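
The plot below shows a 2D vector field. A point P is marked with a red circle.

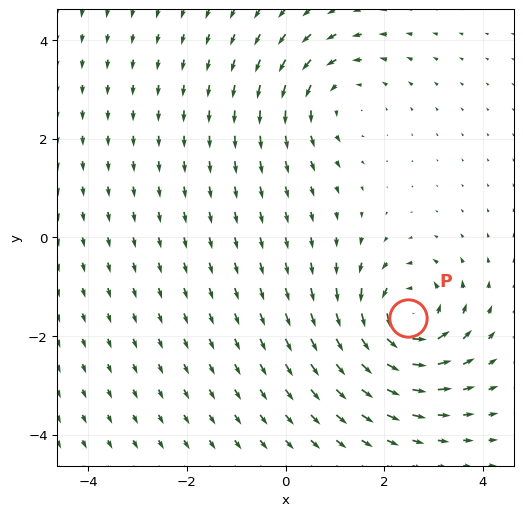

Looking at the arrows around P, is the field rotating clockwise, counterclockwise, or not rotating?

Near P at (2.5, -1.6) the arrows circulate counterclockwise. The curl (z-component) there is about +4; positive curl means counterclockwise rotation.

counterclockwise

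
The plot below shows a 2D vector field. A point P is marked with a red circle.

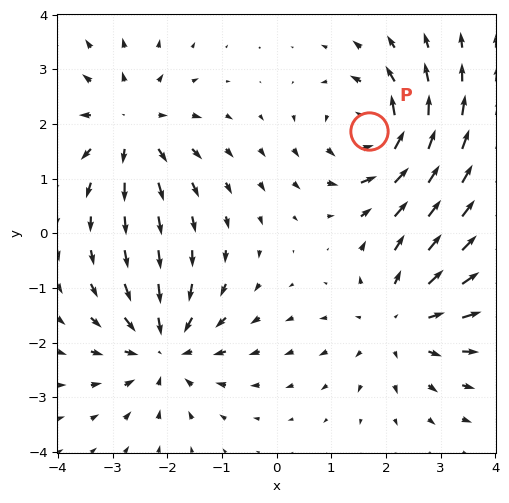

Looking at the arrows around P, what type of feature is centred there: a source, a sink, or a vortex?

vortex

At P (1.7, 1.9) the arrows circulate counterclockwise. Divergence ≈0, curl about +5 — near-zero divergence with nonzero curl is a vortex.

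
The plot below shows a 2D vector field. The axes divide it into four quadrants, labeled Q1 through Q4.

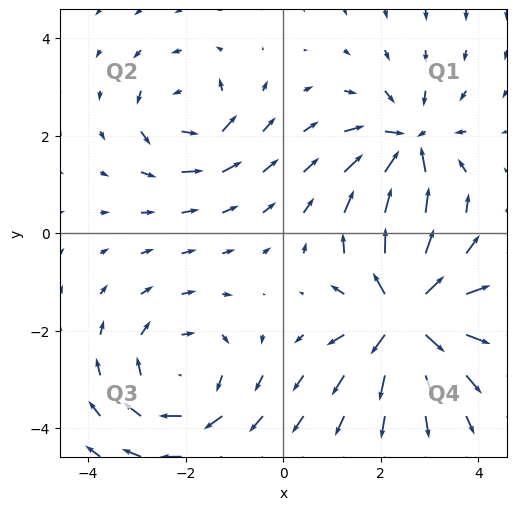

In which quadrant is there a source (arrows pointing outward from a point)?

The source sits at approximately (2.5, -1.7), which lies in quadrant Q4. The divergence there is about +6, positive as expected for a source.

Q4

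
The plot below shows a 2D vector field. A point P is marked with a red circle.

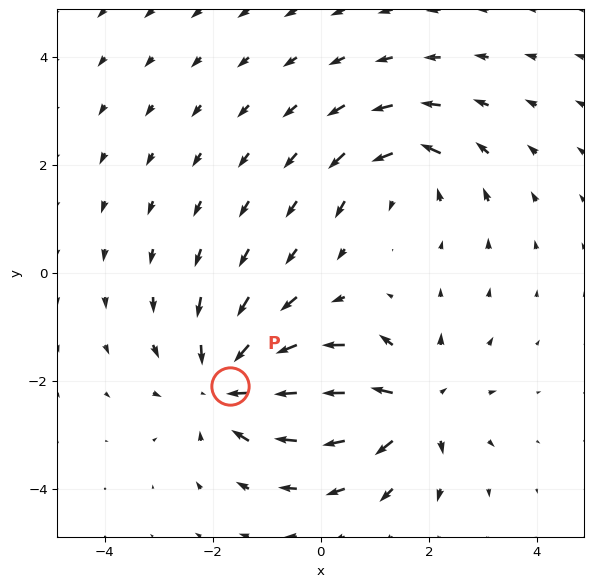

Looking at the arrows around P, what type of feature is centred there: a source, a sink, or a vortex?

At P (-1.7, -2.1) the arrows converge inward. Divergence about -4, curl ≈0 — negative divergence with near-zero curl is a sink.

sink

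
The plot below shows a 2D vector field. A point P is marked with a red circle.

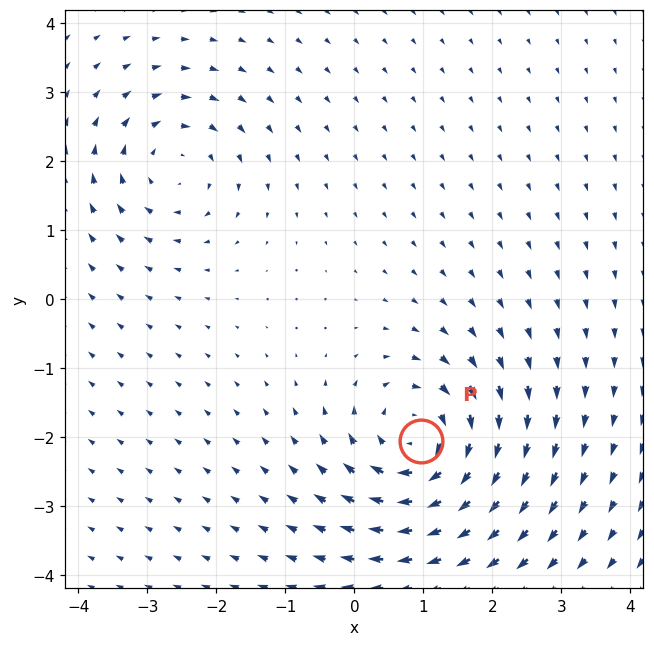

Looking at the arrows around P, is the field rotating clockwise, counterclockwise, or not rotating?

Near P at (1.0, -2.0) the arrows circulate clockwise. The curl (z-component) there is about -5; negative curl means clockwise rotation.

clockwise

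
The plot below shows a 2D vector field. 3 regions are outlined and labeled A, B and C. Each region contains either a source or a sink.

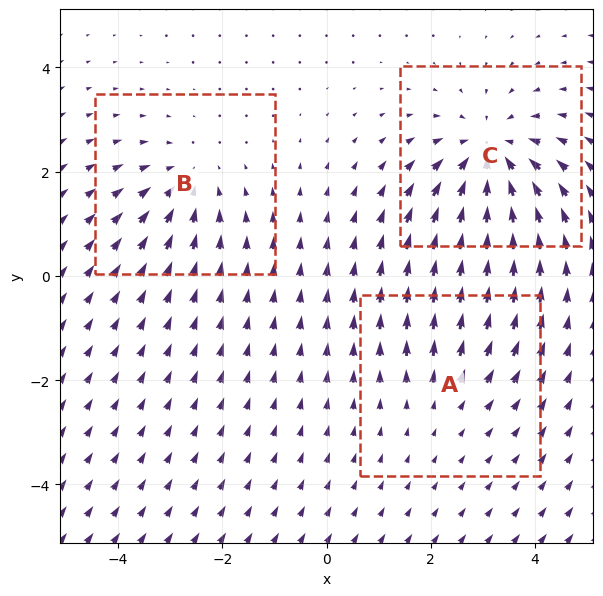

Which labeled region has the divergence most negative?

Divergence at each region's feature centre — A: about +2, B: about -3, C: about -4. Region C is most negative.

C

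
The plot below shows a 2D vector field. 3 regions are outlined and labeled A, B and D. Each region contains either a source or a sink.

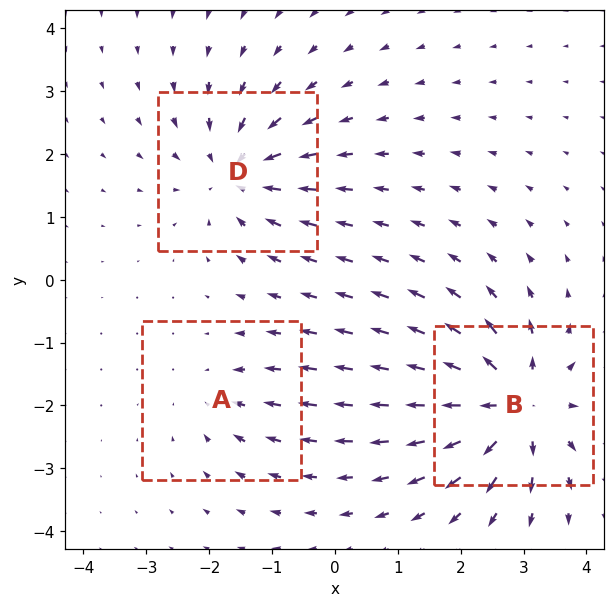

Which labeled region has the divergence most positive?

B

Divergence at each region's feature centre — A: about -2, B: about +5, D: about -4. Region B is most positive.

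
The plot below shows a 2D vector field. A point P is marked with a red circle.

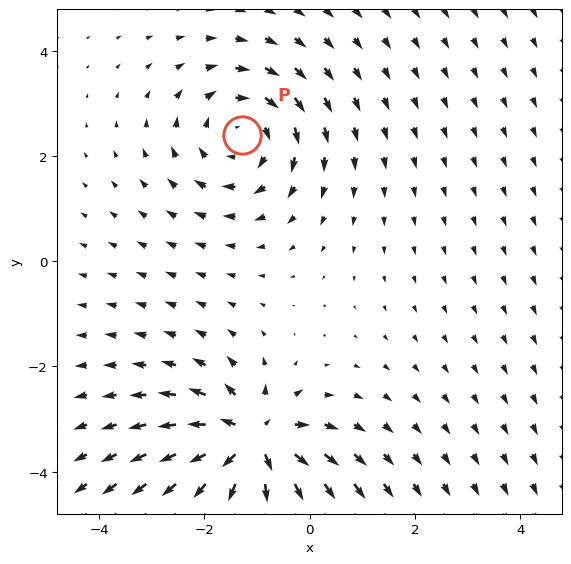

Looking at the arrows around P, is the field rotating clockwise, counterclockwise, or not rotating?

Near P at (-1.3, 2.4) the arrows circulate clockwise. The curl (z-component) there is about -3; negative curl means clockwise rotation.

clockwise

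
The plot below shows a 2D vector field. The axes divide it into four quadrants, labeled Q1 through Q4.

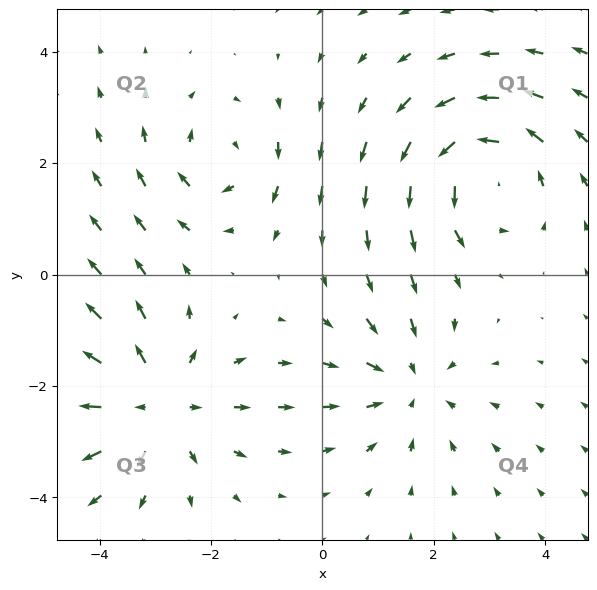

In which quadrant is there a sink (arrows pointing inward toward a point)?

Q4

The sink sits at approximately (1.6, -2.0), which lies in quadrant Q4. The divergence there is about -3, negative as expected for a sink.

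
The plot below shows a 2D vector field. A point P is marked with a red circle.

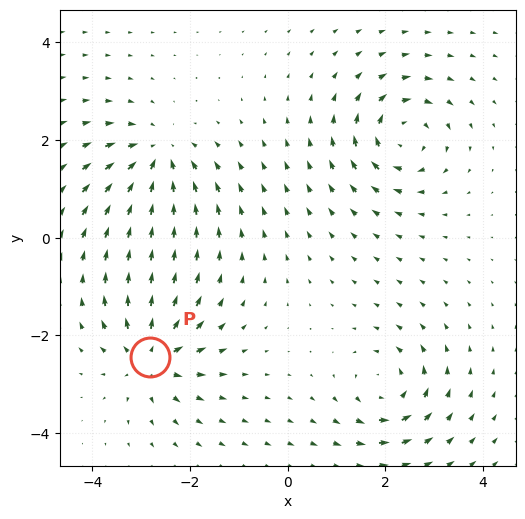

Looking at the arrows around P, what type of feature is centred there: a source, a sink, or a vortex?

At P (-2.8, -2.4) the arrows spread outward. Divergence about +7, curl ≈0 — positive divergence with near-zero curl is a source.

source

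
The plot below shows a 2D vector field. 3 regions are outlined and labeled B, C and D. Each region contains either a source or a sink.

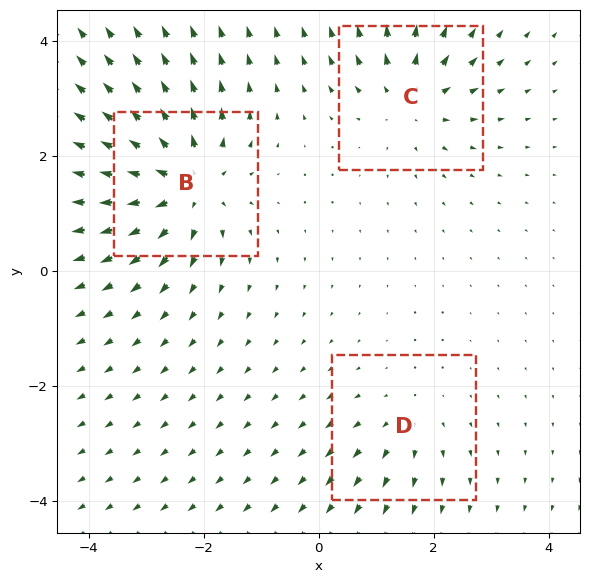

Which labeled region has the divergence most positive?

Divergence at each region's feature centre — B: about +6, C: about +4, D: about +2. Region B is most positive.

B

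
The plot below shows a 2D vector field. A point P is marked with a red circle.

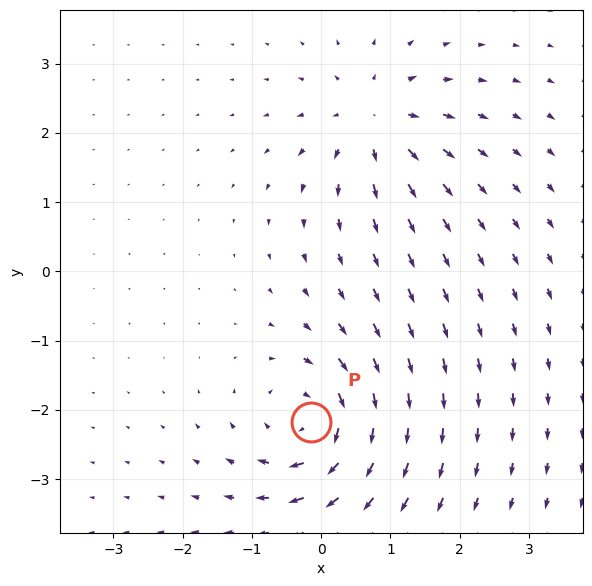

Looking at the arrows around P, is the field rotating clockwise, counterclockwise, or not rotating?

Near P at (-0.1, -2.2) the arrows circulate clockwise. The curl (z-component) there is about -5; negative curl means clockwise rotation.

clockwise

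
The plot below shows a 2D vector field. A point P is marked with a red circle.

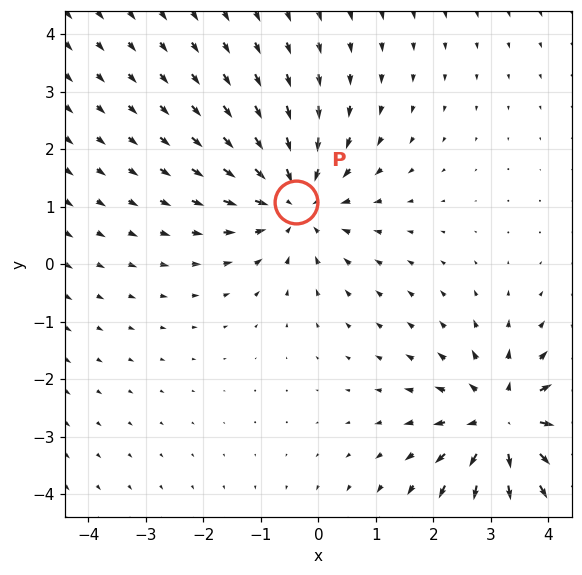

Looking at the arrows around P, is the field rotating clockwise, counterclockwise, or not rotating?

not rotating

Near P at (-0.4, 1.1) the arrows show no circulation. The curl there is ≈0.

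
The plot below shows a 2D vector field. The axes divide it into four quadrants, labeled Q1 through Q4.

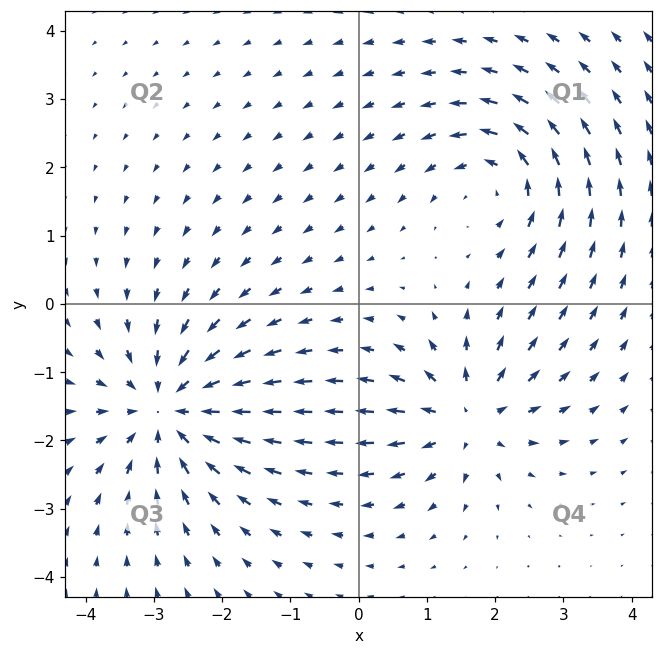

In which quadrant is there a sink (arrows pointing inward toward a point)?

The sink sits at approximately (-2.8, -1.6), which lies in quadrant Q3. The divergence there is about -4, negative as expected for a sink.

Q3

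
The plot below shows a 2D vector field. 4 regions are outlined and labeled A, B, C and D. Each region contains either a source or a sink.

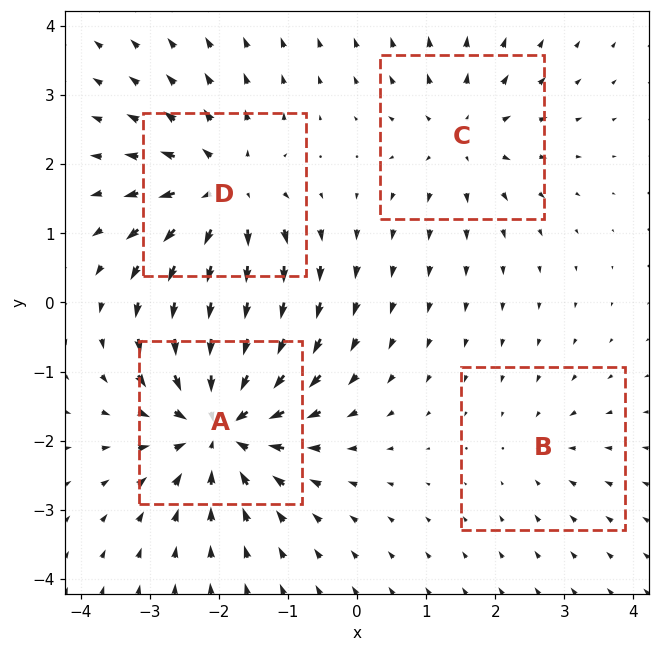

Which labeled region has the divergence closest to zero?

B

Divergence at each region's feature centre — A: about -7, B: about -2, C: about +4, D: about +6. Region B is closest to zero.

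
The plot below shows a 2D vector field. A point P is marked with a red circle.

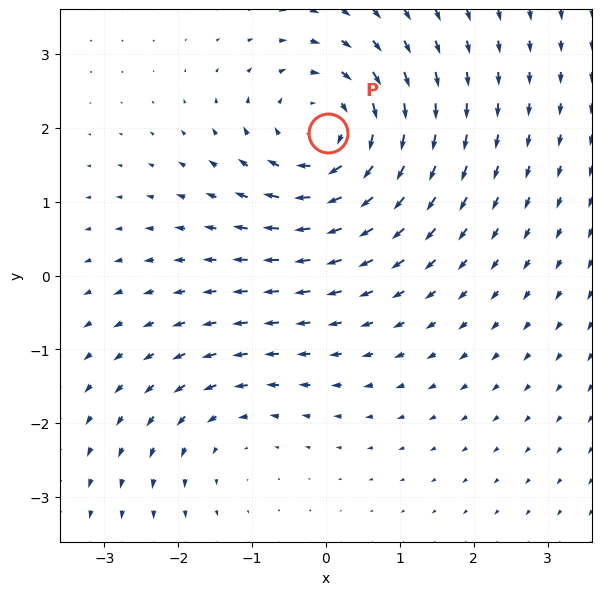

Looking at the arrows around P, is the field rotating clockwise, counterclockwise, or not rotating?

clockwise

Near P at (0.0, 1.9) the arrows circulate clockwise. The curl (z-component) there is about -5; negative curl means clockwise rotation.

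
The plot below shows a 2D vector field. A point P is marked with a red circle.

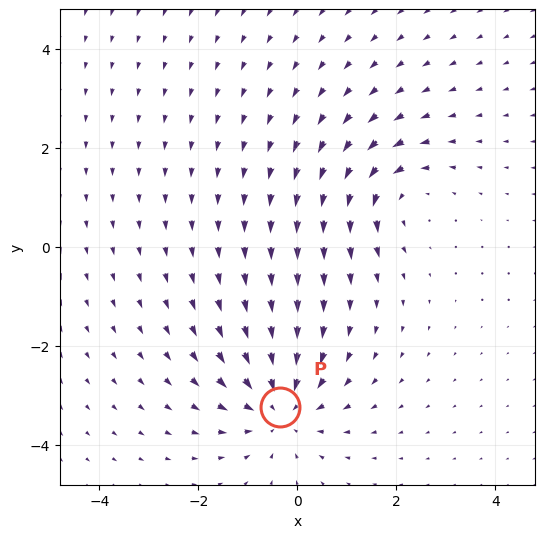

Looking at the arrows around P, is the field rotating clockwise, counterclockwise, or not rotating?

Near P at (-0.4, -3.2) the arrows show no circulation. The curl there is ≈0.

not rotating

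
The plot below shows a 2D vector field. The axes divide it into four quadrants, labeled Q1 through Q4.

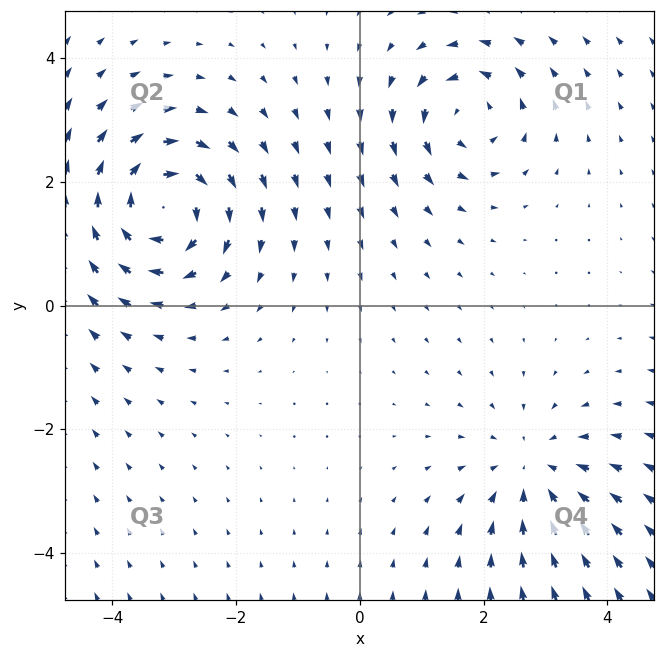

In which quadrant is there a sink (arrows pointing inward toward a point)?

The sink sits at approximately (2.8, -2.7), which lies in quadrant Q4. The divergence there is about -3, negative as expected for a sink.

Q4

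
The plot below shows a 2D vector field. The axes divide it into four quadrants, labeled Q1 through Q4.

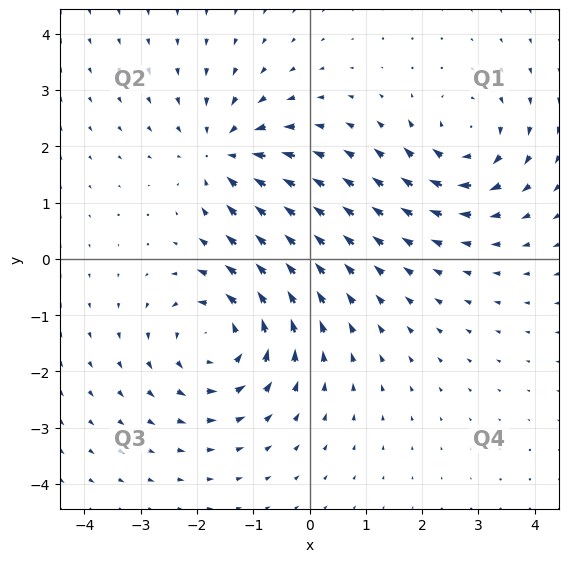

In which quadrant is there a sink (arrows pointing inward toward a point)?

The sink sits at approximately (-1.5, 1.9), which lies in quadrant Q2. The divergence there is about -4, negative as expected for a sink.

Q2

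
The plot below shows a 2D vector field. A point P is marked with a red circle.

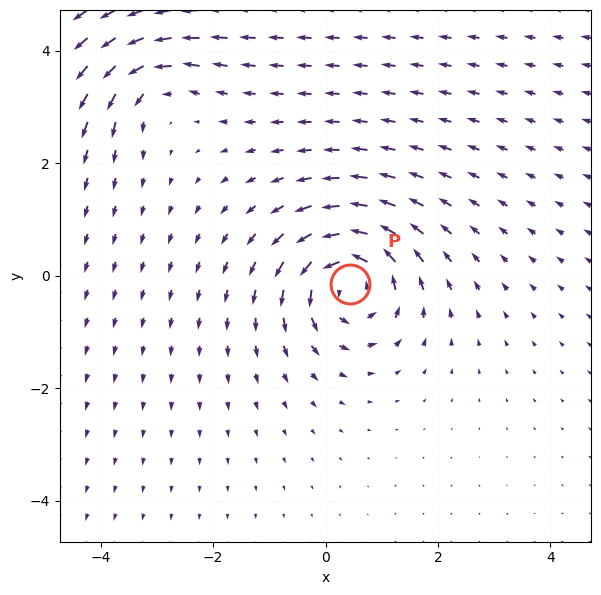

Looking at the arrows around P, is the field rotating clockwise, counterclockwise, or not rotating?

counterclockwise

Near P at (0.4, -0.1) the arrows circulate counterclockwise. The curl (z-component) there is about +6; positive curl means counterclockwise rotation.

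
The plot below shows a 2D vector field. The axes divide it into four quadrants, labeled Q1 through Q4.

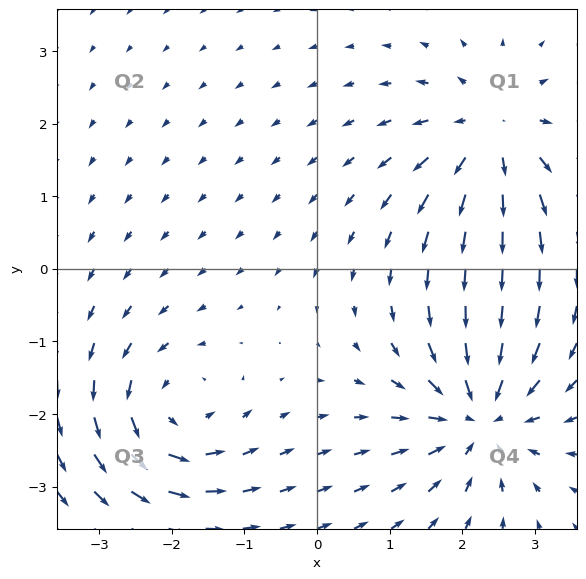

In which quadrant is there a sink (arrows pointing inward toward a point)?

Q4

The sink sits at approximately (2.2, -2.0), which lies in quadrant Q4. The divergence there is about -4, negative as expected for a sink.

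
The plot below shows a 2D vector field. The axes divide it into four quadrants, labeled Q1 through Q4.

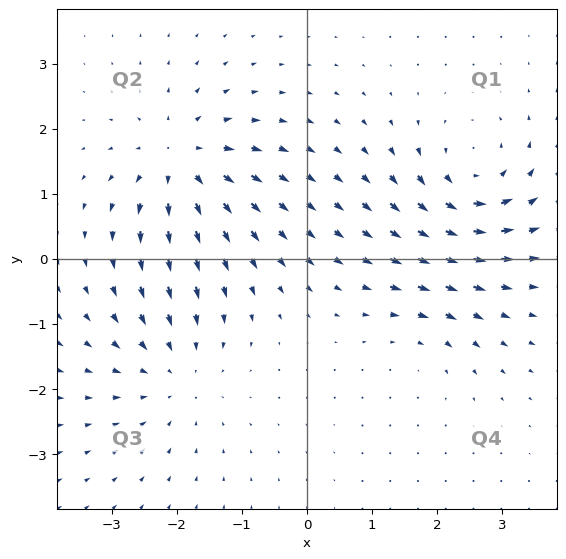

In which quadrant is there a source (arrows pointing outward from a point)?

The source sits at approximately (-1.9, 1.5), which lies in quadrant Q2. The divergence there is about +6, positive as expected for a source.

Q2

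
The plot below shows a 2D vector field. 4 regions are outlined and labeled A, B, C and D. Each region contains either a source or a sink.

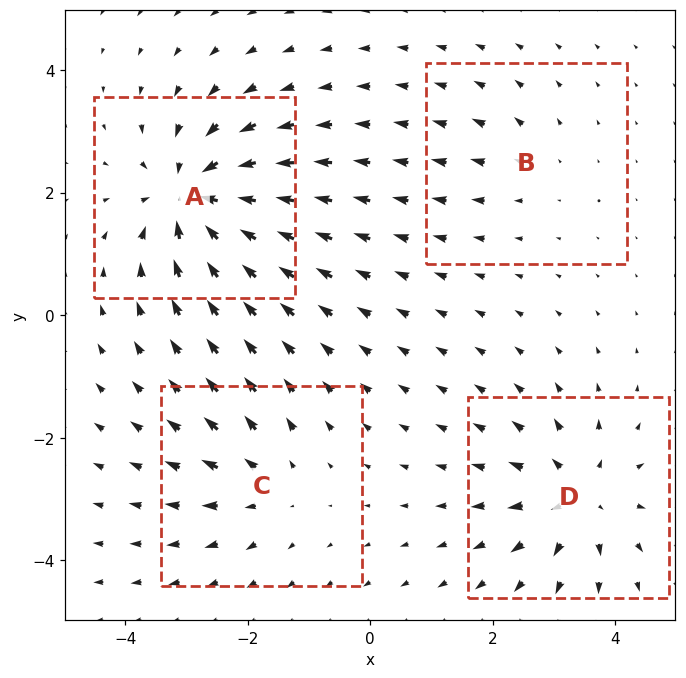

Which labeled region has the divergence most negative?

A

Divergence at each region's feature centre — A: about -8, B: about +2, C: about +4, D: about +6. Region A is most negative.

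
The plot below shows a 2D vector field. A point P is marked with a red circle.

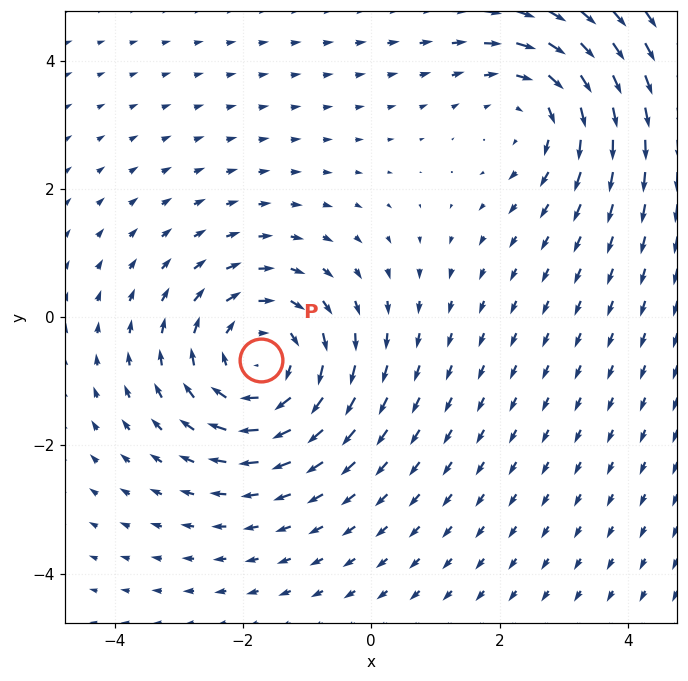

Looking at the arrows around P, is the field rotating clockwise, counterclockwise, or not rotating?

Near P at (-1.7, -0.7) the arrows circulate clockwise. The curl (z-component) there is about -3; negative curl means clockwise rotation.

clockwise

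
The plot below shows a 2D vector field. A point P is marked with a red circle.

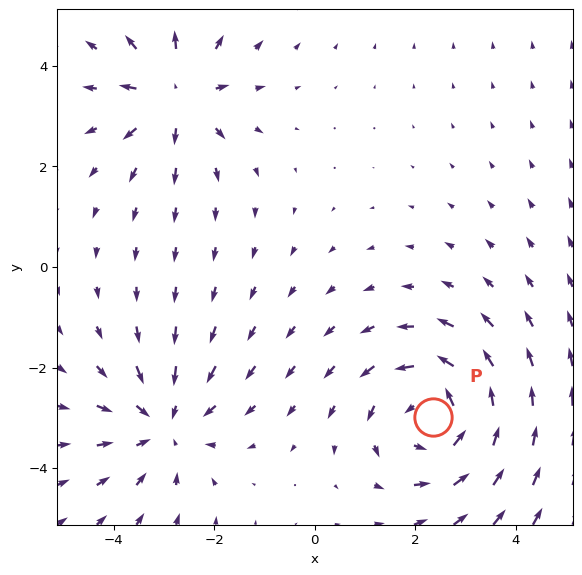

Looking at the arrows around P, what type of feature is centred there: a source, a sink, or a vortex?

vortex

At P (2.4, -3.0) the arrows circulate counterclockwise. Divergence ≈0, curl about +4 — near-zero divergence with nonzero curl is a vortex.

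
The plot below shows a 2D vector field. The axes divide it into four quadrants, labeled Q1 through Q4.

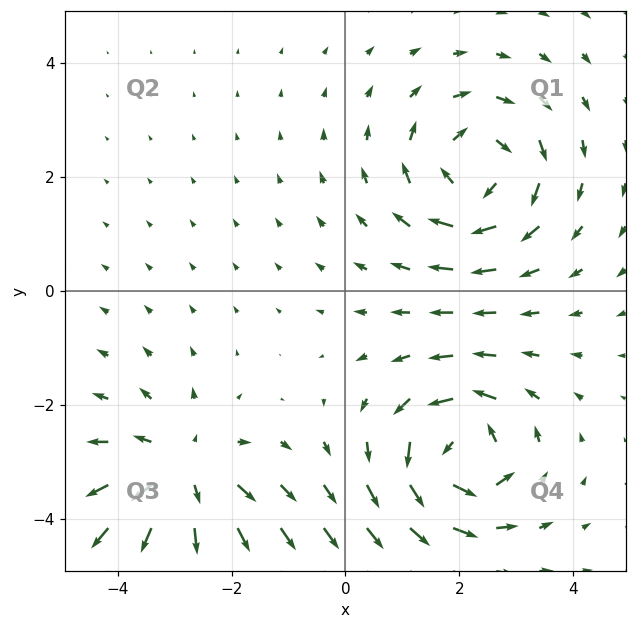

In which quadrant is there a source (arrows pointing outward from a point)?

The source sits at approximately (-2.9, -3.2), which lies in quadrant Q3. The divergence there is about +4, positive as expected for a source.

Q3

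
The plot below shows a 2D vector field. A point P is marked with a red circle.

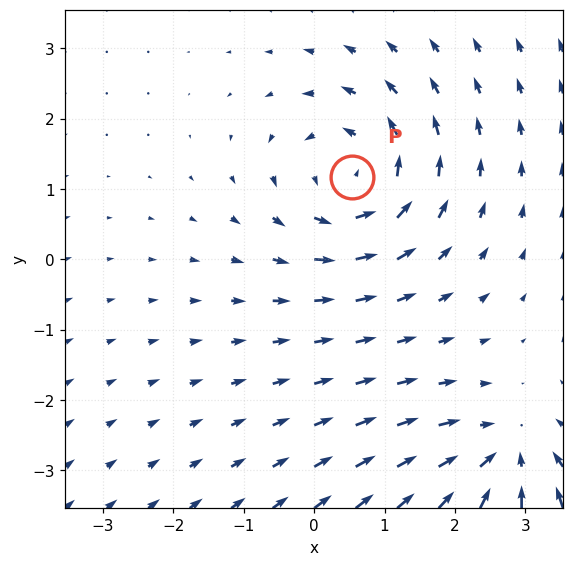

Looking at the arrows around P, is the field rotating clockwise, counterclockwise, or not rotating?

counterclockwise

Near P at (0.5, 1.2) the arrows circulate counterclockwise. The curl (z-component) there is about +3; positive curl means counterclockwise rotation.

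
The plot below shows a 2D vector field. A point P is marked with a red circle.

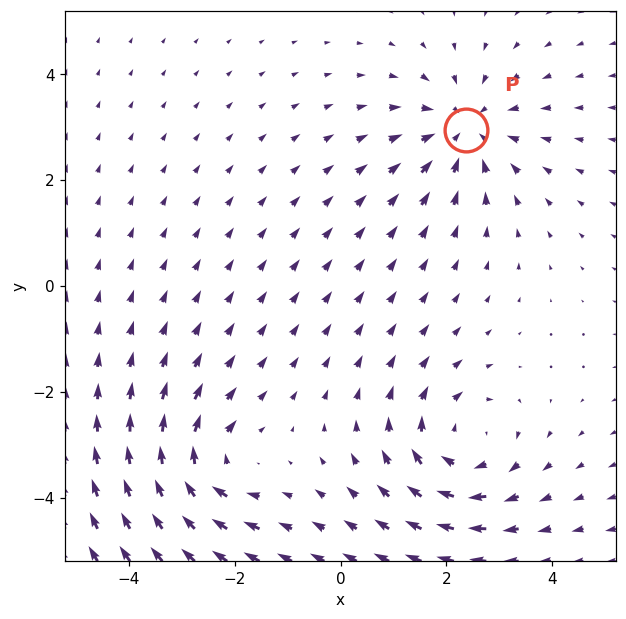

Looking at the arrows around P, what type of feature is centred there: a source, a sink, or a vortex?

sink

At P (2.4, 3.0) the arrows converge inward. Divergence about -4, curl ≈0 — negative divergence with near-zero curl is a sink.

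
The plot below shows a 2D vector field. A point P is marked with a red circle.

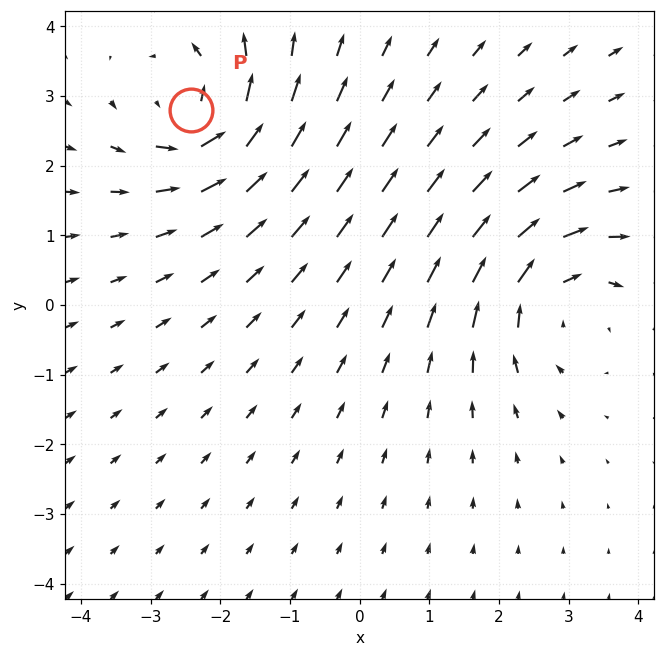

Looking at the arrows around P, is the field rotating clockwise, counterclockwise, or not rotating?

Near P at (-2.4, 2.8) the arrows circulate counterclockwise. The curl (z-component) there is about +4; positive curl means counterclockwise rotation.

counterclockwise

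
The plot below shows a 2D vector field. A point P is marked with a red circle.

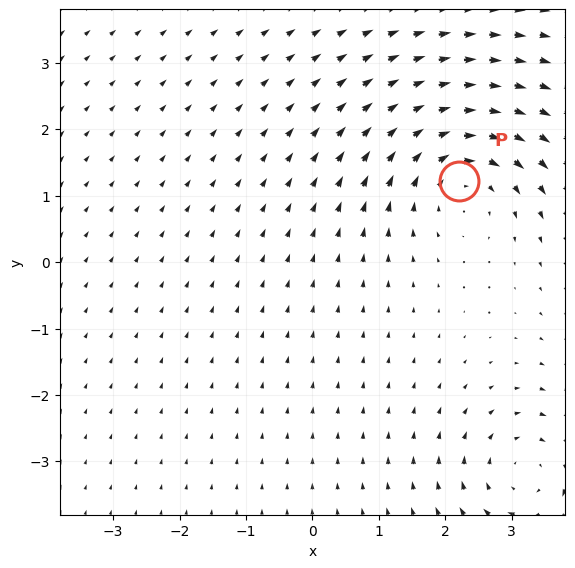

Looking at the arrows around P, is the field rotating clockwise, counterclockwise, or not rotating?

clockwise

Near P at (2.2, 1.2) the arrows circulate clockwise. The curl (z-component) there is about -5; negative curl means clockwise rotation.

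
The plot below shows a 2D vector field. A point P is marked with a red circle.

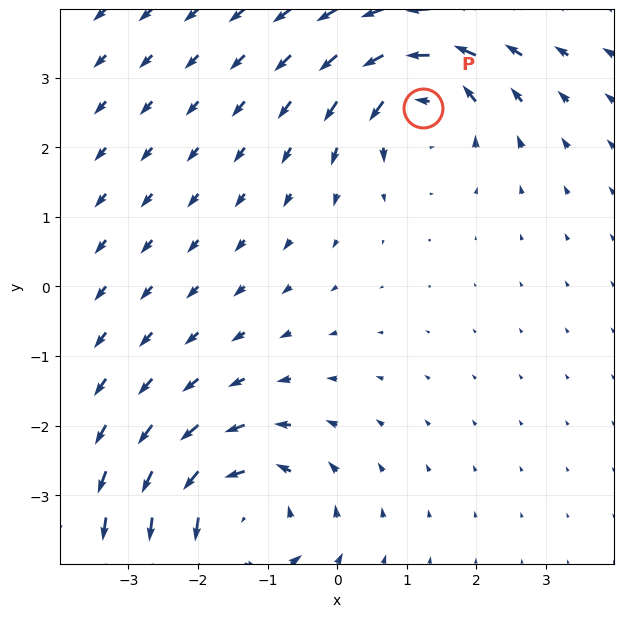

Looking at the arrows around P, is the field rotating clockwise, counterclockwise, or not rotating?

counterclockwise

Near P at (1.2, 2.6) the arrows circulate counterclockwise. The curl (z-component) there is about +4; positive curl means counterclockwise rotation.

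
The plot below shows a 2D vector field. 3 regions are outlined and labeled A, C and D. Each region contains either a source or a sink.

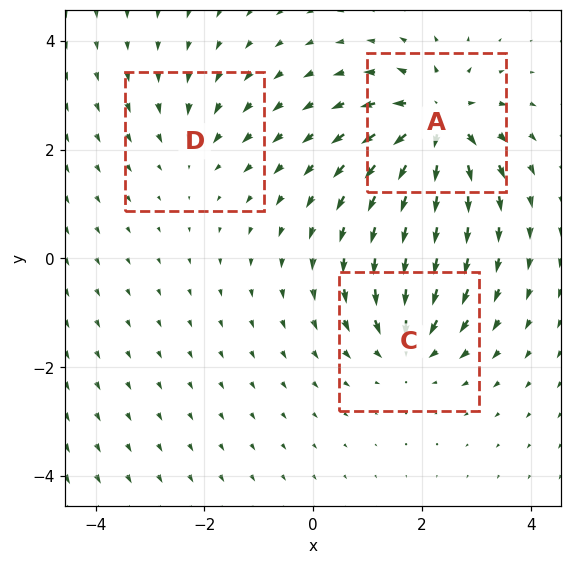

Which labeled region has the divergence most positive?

A

Divergence at each region's feature centre — A: about +6, C: about -4, D: about -2. Region A is most positive.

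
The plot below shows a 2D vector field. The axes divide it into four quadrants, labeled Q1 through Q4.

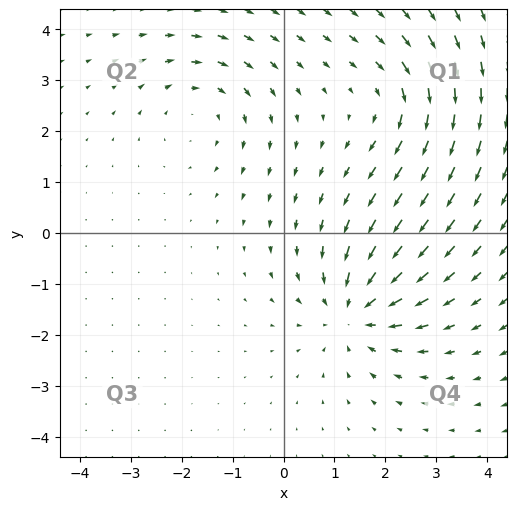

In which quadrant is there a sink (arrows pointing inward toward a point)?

The sink sits at approximately (1.4, -1.5), which lies in quadrant Q4. The divergence there is about -4, negative as expected for a sink.

Q4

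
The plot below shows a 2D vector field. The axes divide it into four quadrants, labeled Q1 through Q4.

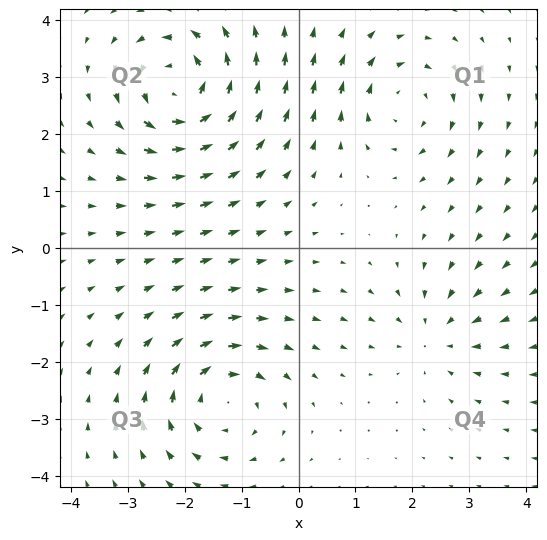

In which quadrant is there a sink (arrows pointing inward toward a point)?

The sink sits at approximately (2.4, -1.5), which lies in quadrant Q4. The divergence there is about -3, negative as expected for a sink.

Q4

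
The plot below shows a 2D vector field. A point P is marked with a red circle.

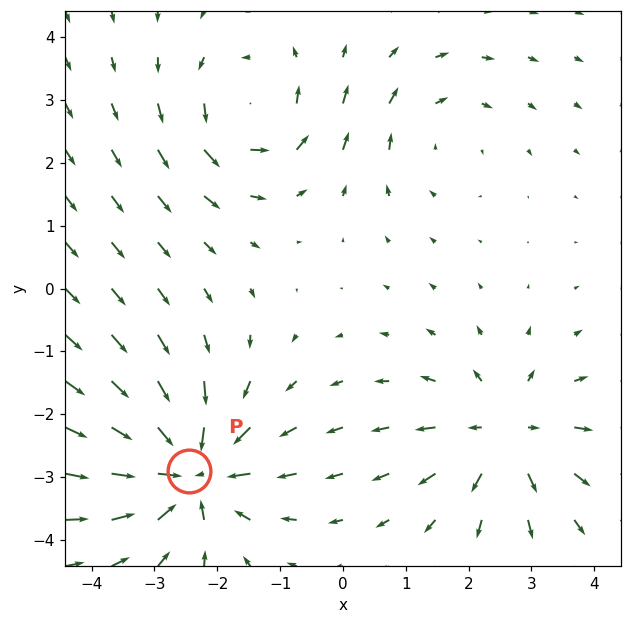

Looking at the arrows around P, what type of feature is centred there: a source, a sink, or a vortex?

sink

At P (-2.4, -2.9) the arrows converge inward. Divergence about -6, curl ≈0 — negative divergence with near-zero curl is a sink.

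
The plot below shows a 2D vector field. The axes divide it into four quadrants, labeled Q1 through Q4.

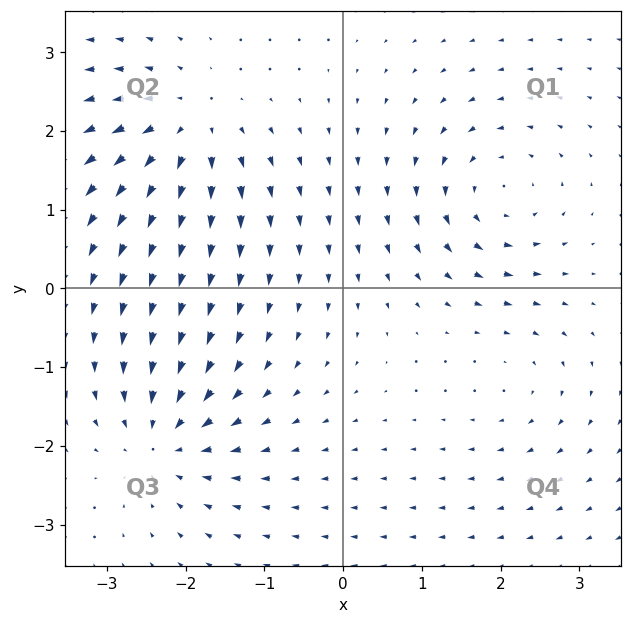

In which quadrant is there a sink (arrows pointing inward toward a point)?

The sink sits at approximately (-2.3, -1.9), which lies in quadrant Q3. The divergence there is about -6, negative as expected for a sink.

Q3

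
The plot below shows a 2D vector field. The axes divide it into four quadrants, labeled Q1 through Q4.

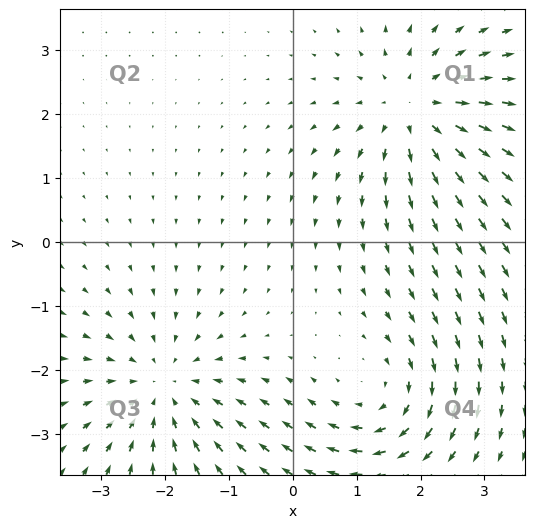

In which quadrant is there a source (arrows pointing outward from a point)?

The source sits at approximately (1.9, 2.1), which lies in quadrant Q1. The divergence there is about +5, positive as expected for a source.

Q1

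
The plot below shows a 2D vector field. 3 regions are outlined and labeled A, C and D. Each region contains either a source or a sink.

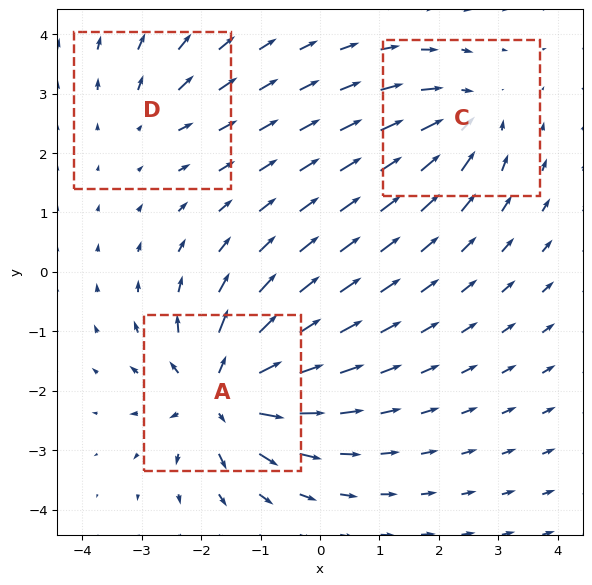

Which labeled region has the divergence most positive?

Divergence at each region's feature centre — A: about +6, C: about -4, D: about +2. Region A is most positive.

A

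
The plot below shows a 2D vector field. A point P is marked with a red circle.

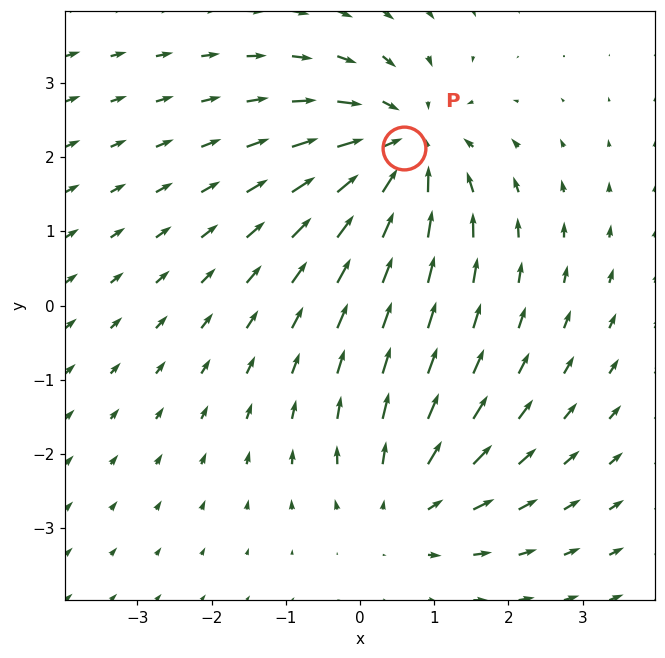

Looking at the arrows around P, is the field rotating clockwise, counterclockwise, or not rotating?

not rotating

Near P at (0.6, 2.1) the arrows show no circulation. The curl there is ≈0.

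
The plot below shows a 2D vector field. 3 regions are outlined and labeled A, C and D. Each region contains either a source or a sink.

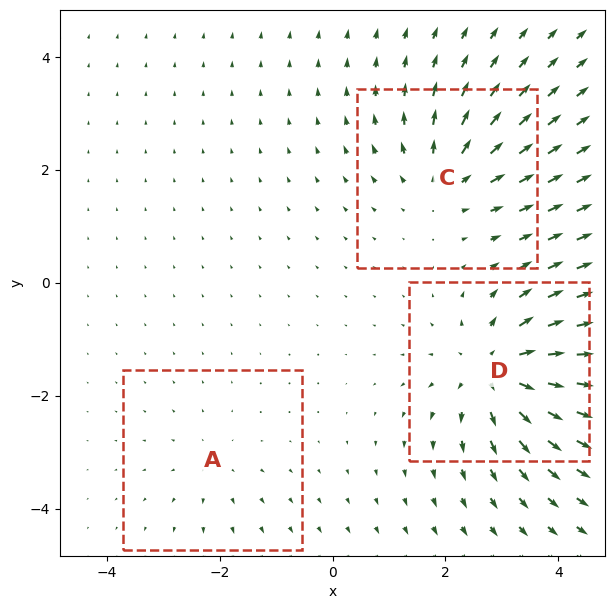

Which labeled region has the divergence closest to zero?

Divergence at each region's feature centre — A: about +2, C: about +4, D: about +5. Region A is closest to zero.

A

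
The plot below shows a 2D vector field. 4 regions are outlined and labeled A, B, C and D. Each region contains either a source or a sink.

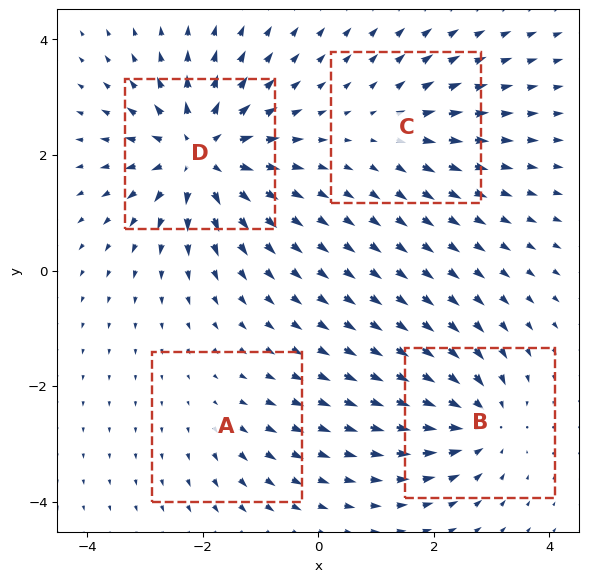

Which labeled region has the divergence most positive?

D

Divergence at each region's feature centre — A: about +2, B: about -5, C: about +3, D: about +8. Region D is most positive.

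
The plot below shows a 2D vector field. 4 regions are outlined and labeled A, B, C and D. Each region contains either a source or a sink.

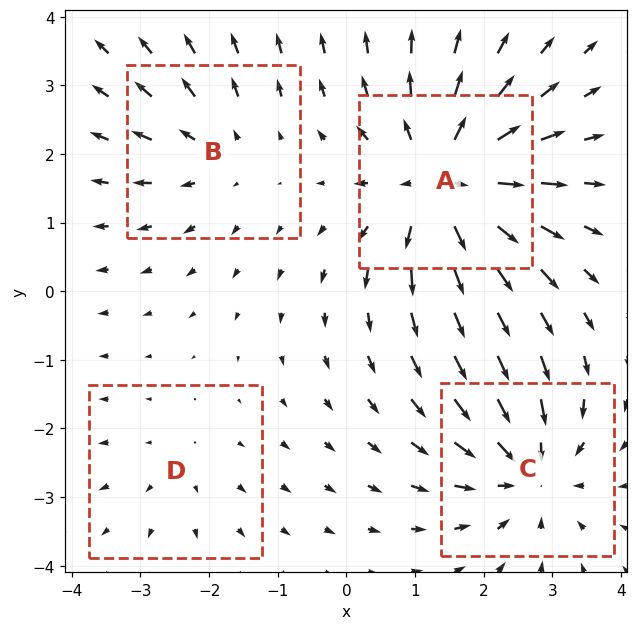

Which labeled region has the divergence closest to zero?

Divergence at each region's feature centre — A: about +7, B: about +3, C: about -5, D: about +2. Region D is closest to zero.

D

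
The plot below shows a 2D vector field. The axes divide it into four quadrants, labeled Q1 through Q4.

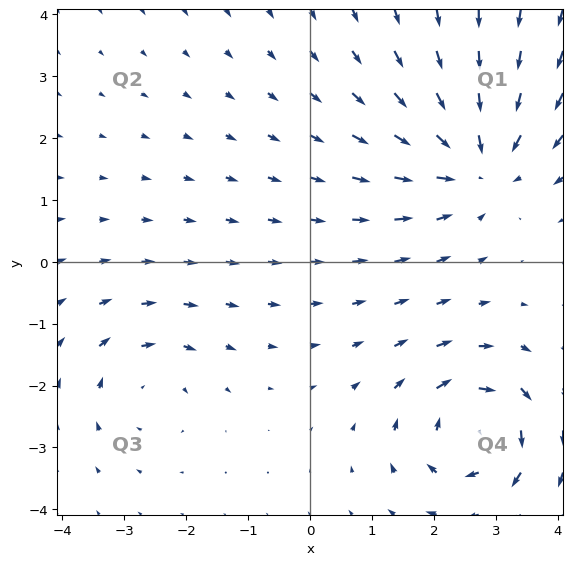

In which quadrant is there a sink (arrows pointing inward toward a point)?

Q1

The sink sits at approximately (2.7, 1.6), which lies in quadrant Q1. The divergence there is about -4, negative as expected for a sink.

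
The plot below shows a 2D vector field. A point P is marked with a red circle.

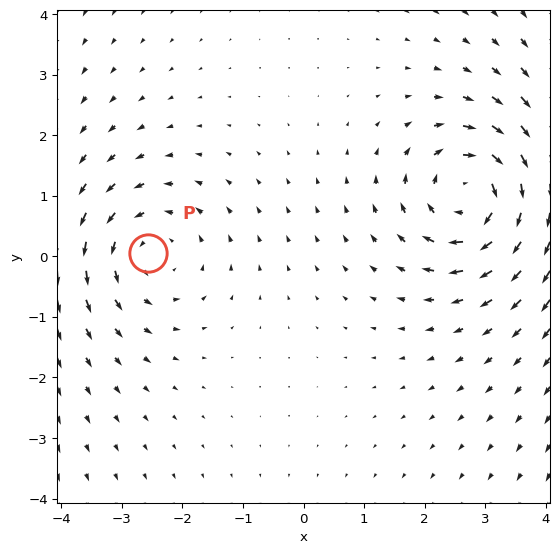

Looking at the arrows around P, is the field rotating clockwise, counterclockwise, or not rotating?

Near P at (-2.6, 0.1) the arrows circulate counterclockwise. The curl (z-component) there is about +3; positive curl means counterclockwise rotation.

counterclockwise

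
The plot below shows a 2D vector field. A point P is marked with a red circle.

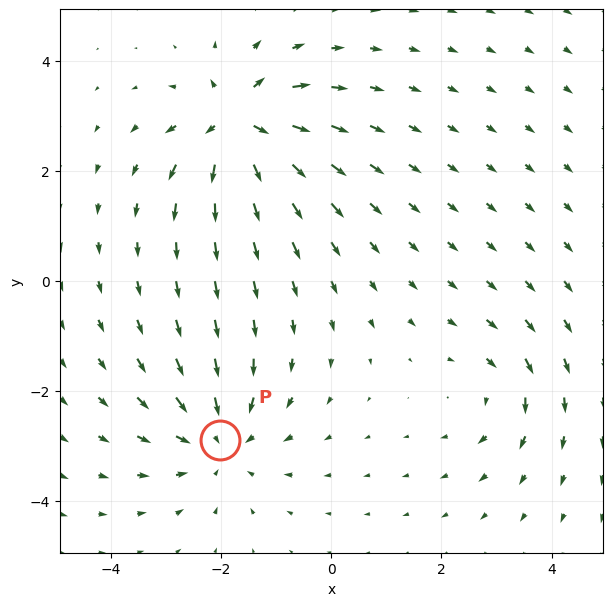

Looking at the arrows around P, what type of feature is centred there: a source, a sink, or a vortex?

sink

At P (-2.0, -2.9) the arrows converge inward. Divergence about -4, curl ≈0 — negative divergence with near-zero curl is a sink.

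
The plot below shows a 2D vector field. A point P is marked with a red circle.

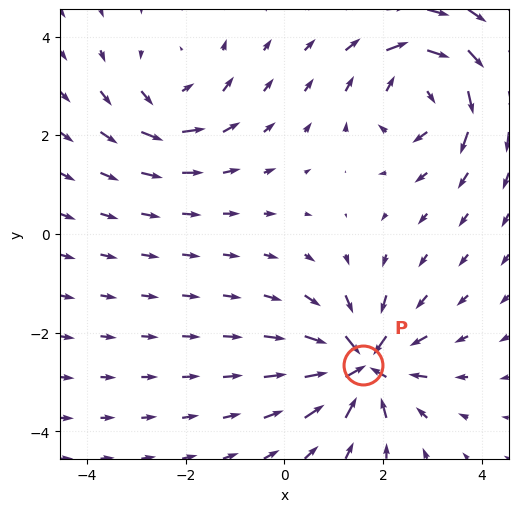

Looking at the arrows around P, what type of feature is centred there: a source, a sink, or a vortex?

At P (1.6, -2.7) the arrows converge inward. Divergence about -7, curl ≈0 — negative divergence with near-zero curl is a sink.

sink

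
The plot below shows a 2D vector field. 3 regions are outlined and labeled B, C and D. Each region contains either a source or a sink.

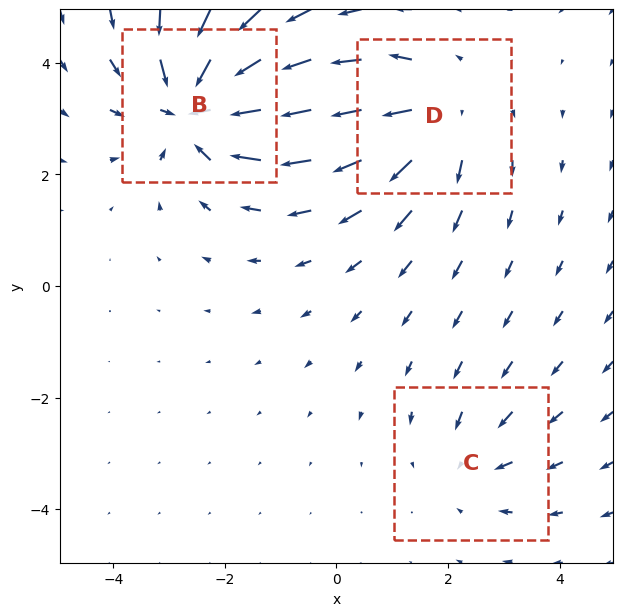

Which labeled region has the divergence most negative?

B

Divergence at each region's feature centre — B: about -5, C: about -2, D: about +3. Region B is most negative.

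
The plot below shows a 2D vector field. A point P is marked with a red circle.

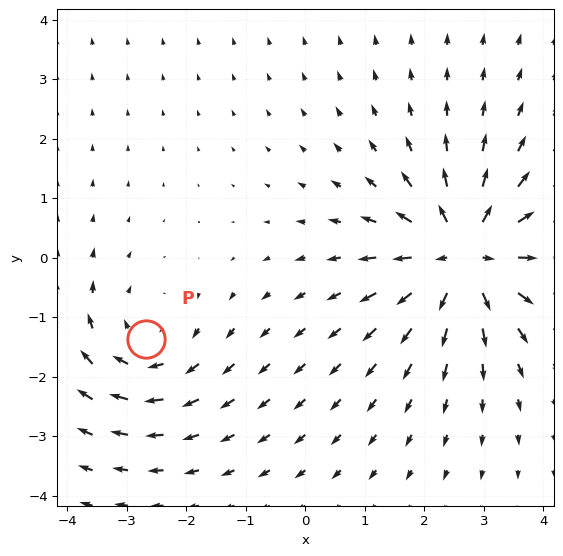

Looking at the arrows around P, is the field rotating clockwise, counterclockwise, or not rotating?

Near P at (-2.7, -1.4) the arrows circulate clockwise. The curl (z-component) there is about -3; negative curl means clockwise rotation.

clockwise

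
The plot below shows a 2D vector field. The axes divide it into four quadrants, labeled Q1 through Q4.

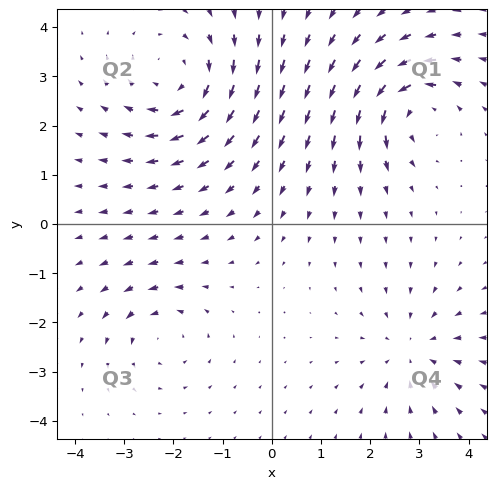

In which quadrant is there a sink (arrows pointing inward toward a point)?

The sink sits at approximately (2.9, -2.6), which lies in quadrant Q4. The divergence there is about -3, negative as expected for a sink.

Q4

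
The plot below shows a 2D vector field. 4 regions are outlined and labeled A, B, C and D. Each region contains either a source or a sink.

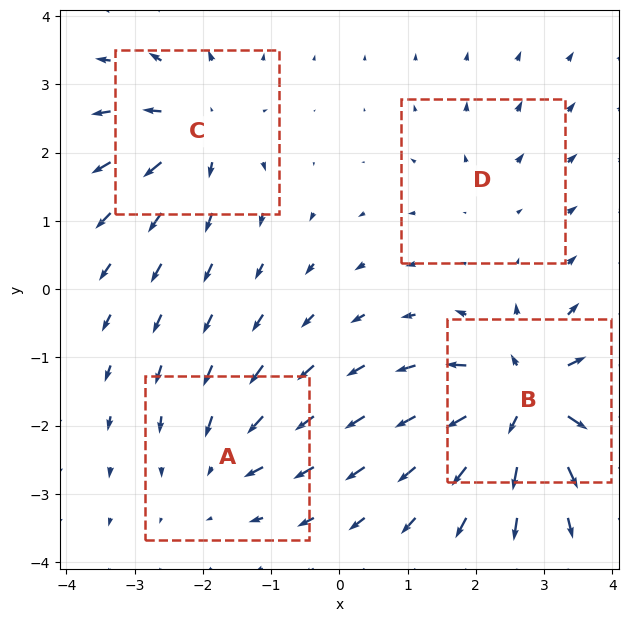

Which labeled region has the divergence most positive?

B

Divergence at each region's feature centre — A: about -4, B: about +9, C: about +6, D: about +2. Region B is most positive.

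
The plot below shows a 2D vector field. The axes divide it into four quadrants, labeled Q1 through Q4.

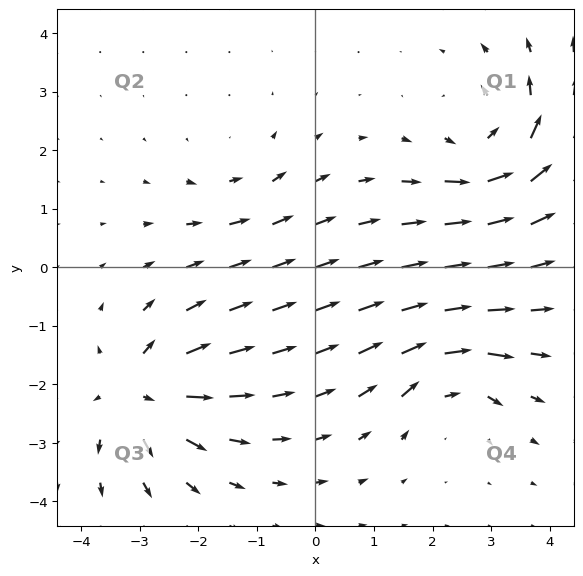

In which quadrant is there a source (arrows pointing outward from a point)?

The source sits at approximately (-3.0, -2.1), which lies in quadrant Q3. The divergence there is about +6, positive as expected for a source.

Q3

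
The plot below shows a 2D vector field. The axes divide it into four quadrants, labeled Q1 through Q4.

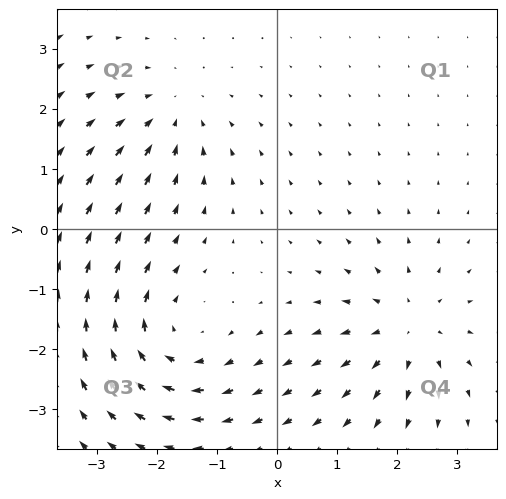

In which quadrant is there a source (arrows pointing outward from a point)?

The source sits at approximately (2.2, -1.6), which lies in quadrant Q4. The divergence there is about +4, positive as expected for a source.

Q4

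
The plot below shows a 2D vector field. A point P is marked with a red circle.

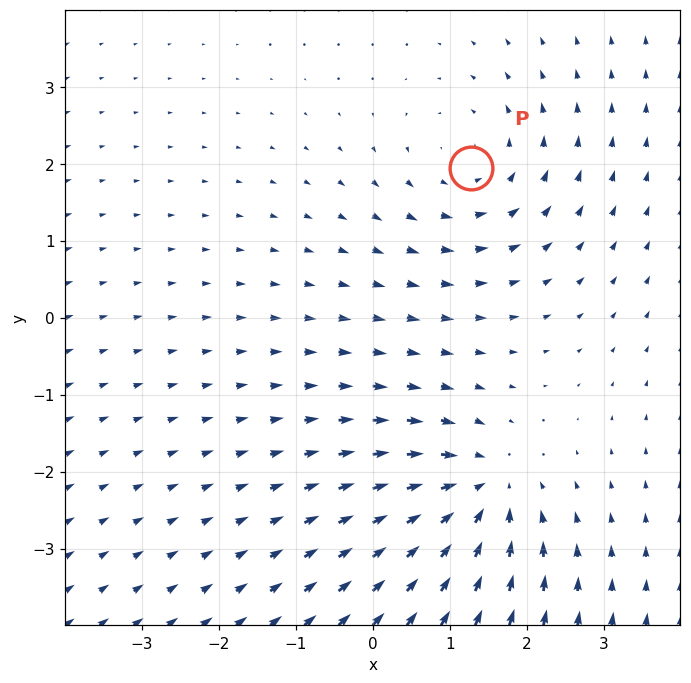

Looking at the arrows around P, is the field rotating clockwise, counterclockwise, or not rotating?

Near P at (1.3, 2.0) the arrows circulate counterclockwise. The curl (z-component) there is about +2; positive curl means counterclockwise rotation.

counterclockwise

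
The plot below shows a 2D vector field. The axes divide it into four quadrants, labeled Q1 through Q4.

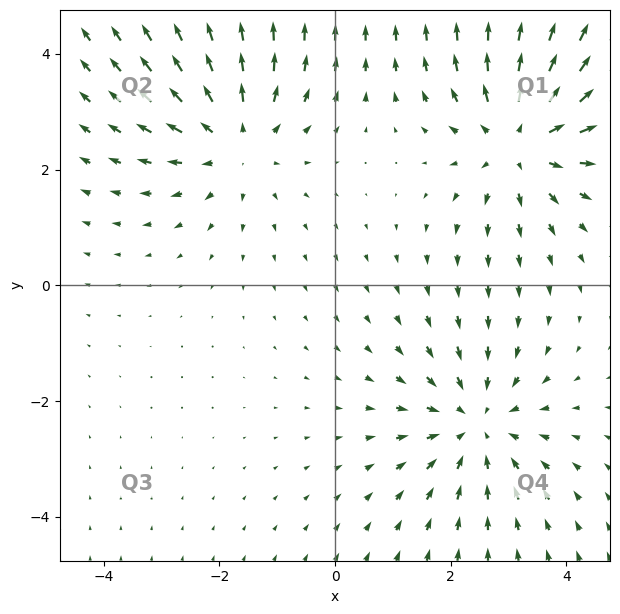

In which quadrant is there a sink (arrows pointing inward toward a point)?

Q4

The sink sits at approximately (2.4, -2.4), which lies in quadrant Q4. The divergence there is about -3, negative as expected for a sink.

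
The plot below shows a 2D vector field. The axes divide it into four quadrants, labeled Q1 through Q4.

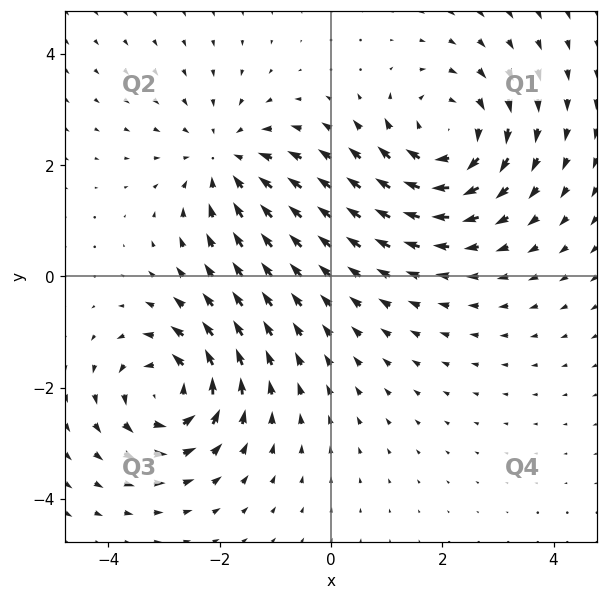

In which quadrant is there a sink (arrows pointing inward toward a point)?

Q2

The sink sits at approximately (-1.9, 2.1), which lies in quadrant Q2. The divergence there is about -3, negative as expected for a sink.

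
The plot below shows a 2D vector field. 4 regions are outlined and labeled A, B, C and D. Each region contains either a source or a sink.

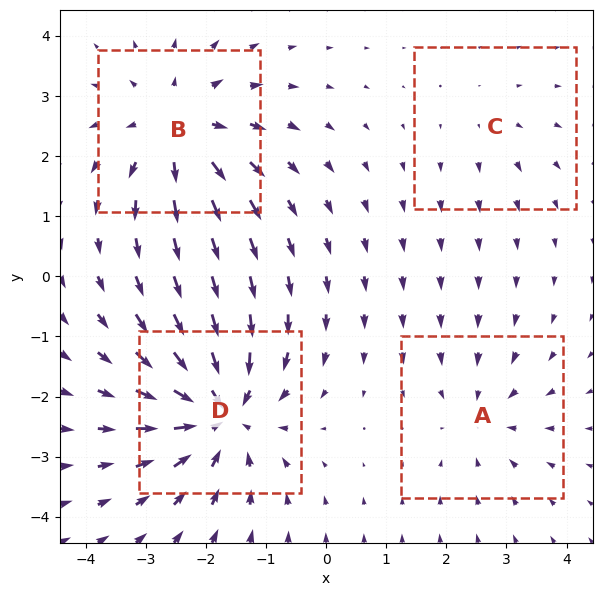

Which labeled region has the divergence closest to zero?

C

Divergence at each region's feature centre — A: about -3, B: about +5, C: about +2, D: about -7. Region C is closest to zero.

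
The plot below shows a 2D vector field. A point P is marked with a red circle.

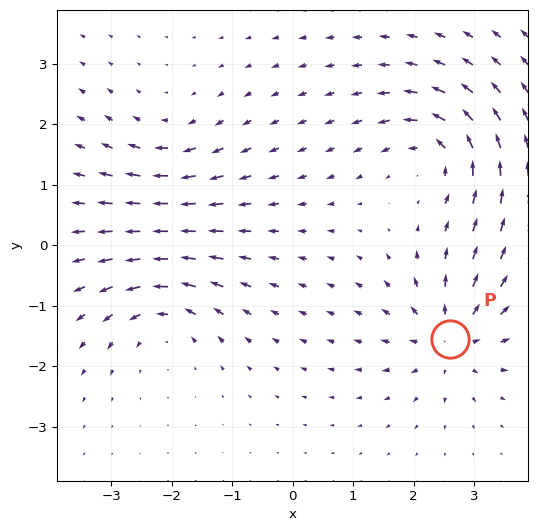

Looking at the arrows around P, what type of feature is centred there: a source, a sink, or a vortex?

source

At P (2.6, -1.5) the arrows spread outward. Divergence about +7, curl ≈0 — positive divergence with near-zero curl is a source.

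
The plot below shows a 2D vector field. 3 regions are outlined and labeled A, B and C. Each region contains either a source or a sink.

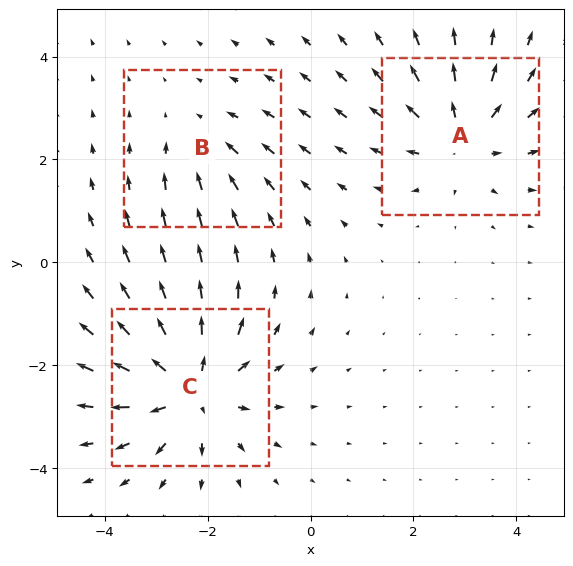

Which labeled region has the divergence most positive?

Divergence at each region's feature centre — A: about +3, B: about -2, C: about +4. Region C is most positive.

C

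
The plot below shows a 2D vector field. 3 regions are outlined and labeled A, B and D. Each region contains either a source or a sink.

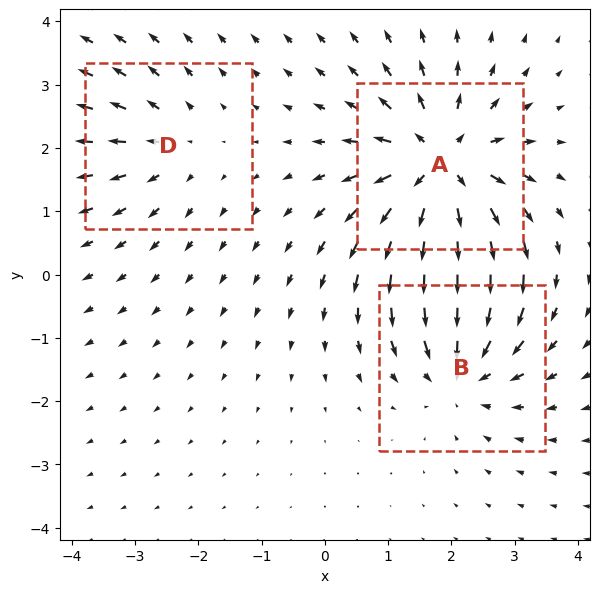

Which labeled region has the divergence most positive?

Divergence at each region's feature centre — A: about +5, B: about -3, D: about +2. Region A is most positive.

A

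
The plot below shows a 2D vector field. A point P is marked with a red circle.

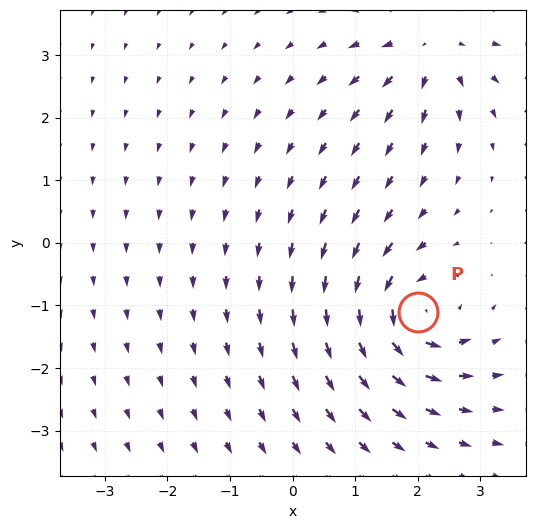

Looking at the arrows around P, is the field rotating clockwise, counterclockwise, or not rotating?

counterclockwise

Near P at (2.0, -1.1) the arrows circulate counterclockwise. The curl (z-component) there is about +7; positive curl means counterclockwise rotation.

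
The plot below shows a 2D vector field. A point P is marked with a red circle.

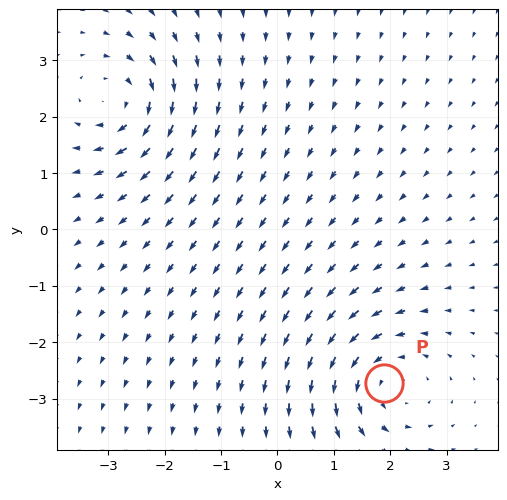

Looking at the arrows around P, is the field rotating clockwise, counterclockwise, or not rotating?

Near P at (1.9, -2.7) the arrows circulate counterclockwise. The curl (z-component) there is about +4; positive curl means counterclockwise rotation.

counterclockwise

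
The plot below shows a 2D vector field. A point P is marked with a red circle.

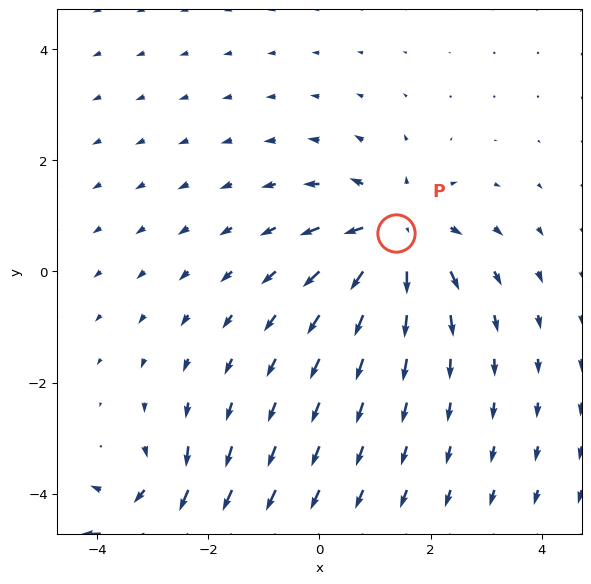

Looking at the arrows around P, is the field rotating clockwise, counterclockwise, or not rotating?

not rotating

Near P at (1.4, 0.7) the arrows show no circulation. The curl there is ≈0.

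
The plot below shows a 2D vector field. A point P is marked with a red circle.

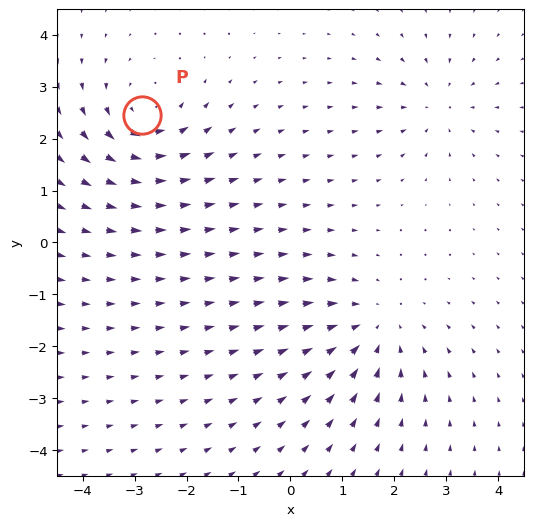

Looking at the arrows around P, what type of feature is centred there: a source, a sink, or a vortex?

vortex

At P (-2.8, 2.5) the arrows circulate counterclockwise. Divergence ≈0, curl about +5 — near-zero divergence with nonzero curl is a vortex.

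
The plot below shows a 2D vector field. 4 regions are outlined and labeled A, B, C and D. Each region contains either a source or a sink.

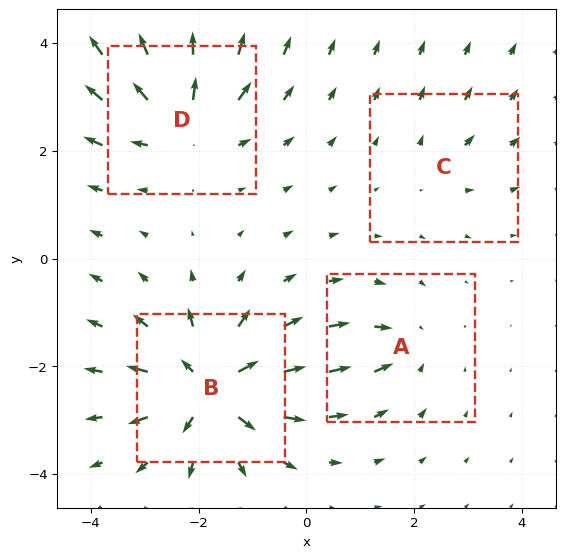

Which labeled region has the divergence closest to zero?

Divergence at each region's feature centre — A: about -4, B: about +8, C: about +2, D: about +6. Region C is closest to zero.

C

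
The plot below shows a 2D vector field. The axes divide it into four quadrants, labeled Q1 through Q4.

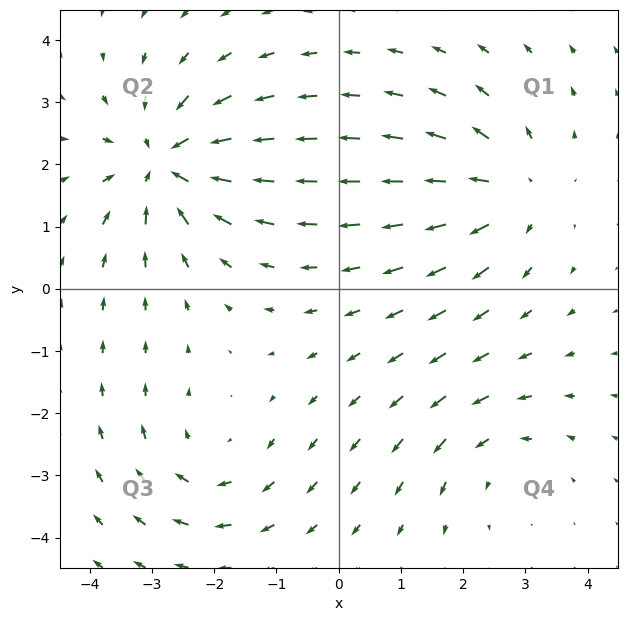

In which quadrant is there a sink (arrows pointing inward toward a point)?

The sink sits at approximately (-2.8, 2.0), which lies in quadrant Q2. The divergence there is about -6, negative as expected for a sink.

Q2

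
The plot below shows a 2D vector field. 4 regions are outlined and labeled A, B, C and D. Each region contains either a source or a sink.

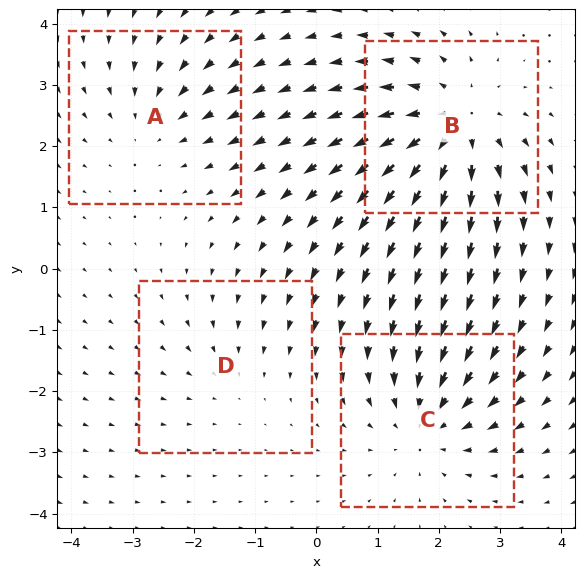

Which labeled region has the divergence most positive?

B

Divergence at each region's feature centre — A: about -3, B: about +6, C: about -4, D: about -2. Region B is most positive.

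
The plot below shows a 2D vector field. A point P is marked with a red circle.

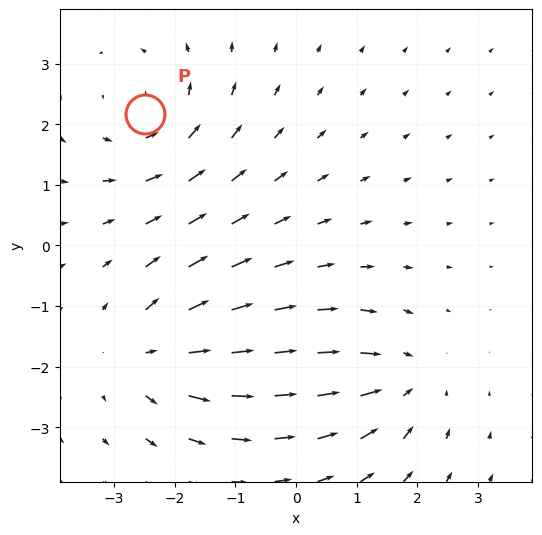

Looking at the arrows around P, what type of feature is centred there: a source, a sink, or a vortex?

vortex

At P (-2.5, 2.2) the arrows circulate counterclockwise. Divergence ≈0, curl about +3 — near-zero divergence with nonzero curl is a vortex.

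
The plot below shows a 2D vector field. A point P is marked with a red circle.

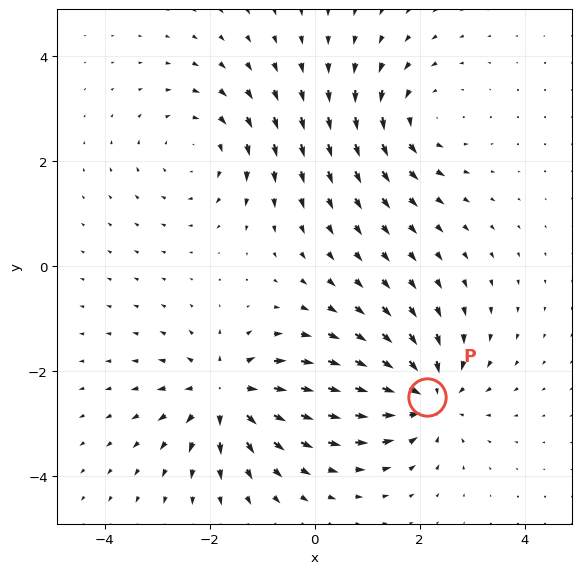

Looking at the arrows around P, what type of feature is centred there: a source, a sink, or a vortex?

At P (2.1, -2.5) the arrows converge inward. Divergence about -6, curl ≈0 — negative divergence with near-zero curl is a sink.

sink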